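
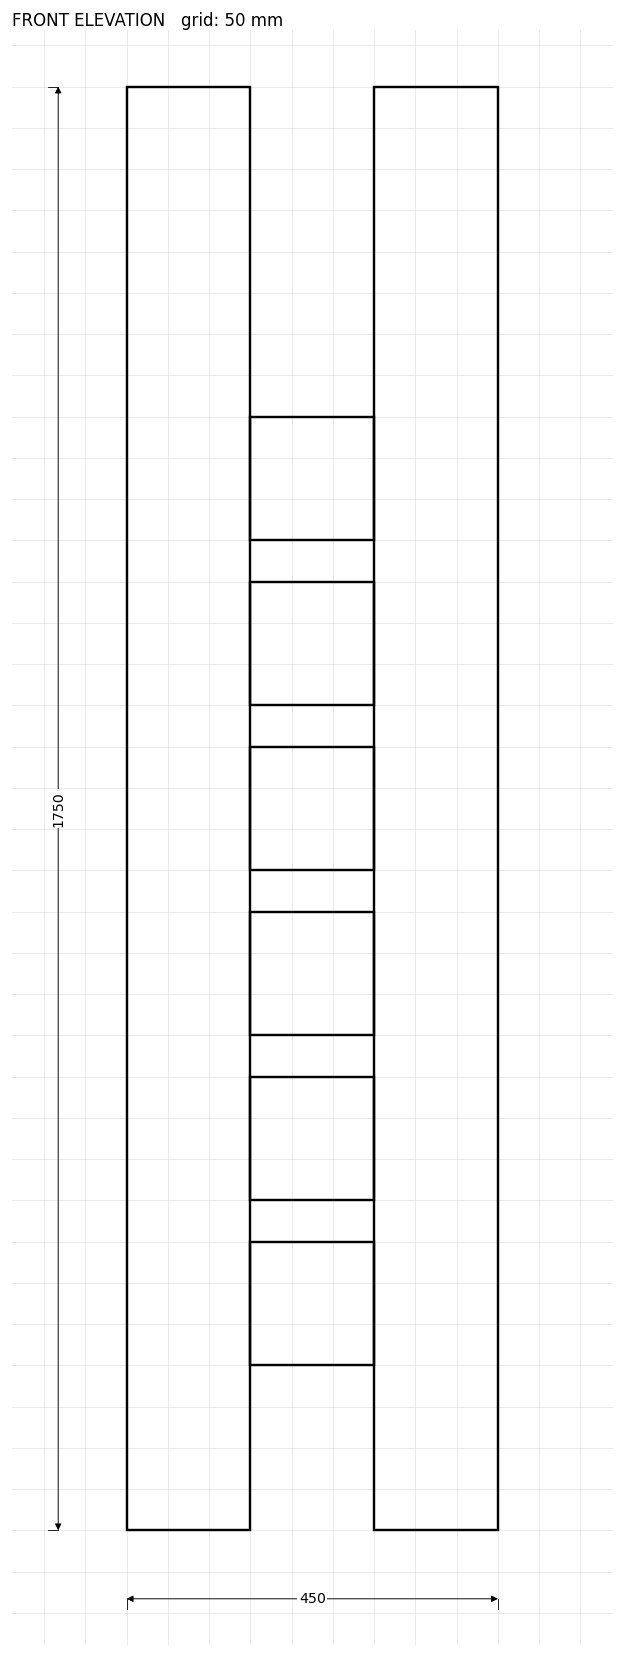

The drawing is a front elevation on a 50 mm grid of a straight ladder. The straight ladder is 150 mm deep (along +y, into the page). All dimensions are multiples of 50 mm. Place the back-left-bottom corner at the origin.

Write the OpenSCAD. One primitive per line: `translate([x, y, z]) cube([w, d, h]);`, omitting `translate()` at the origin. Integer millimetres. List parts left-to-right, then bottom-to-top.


cube([150, 150, 1750]);
translate([150, 0, 200]) cube([150, 150, 150]);
translate([150, 0, 400]) cube([150, 150, 150]);
translate([150, 0, 600]) cube([150, 150, 150]);
translate([150, 0, 800]) cube([150, 150, 150]);
translate([150, 0, 1000]) cube([150, 150, 150]);
translate([150, 0, 1200]) cube([150, 150, 150]);
translate([300, 0, 0]) cube([150, 150, 1750]);


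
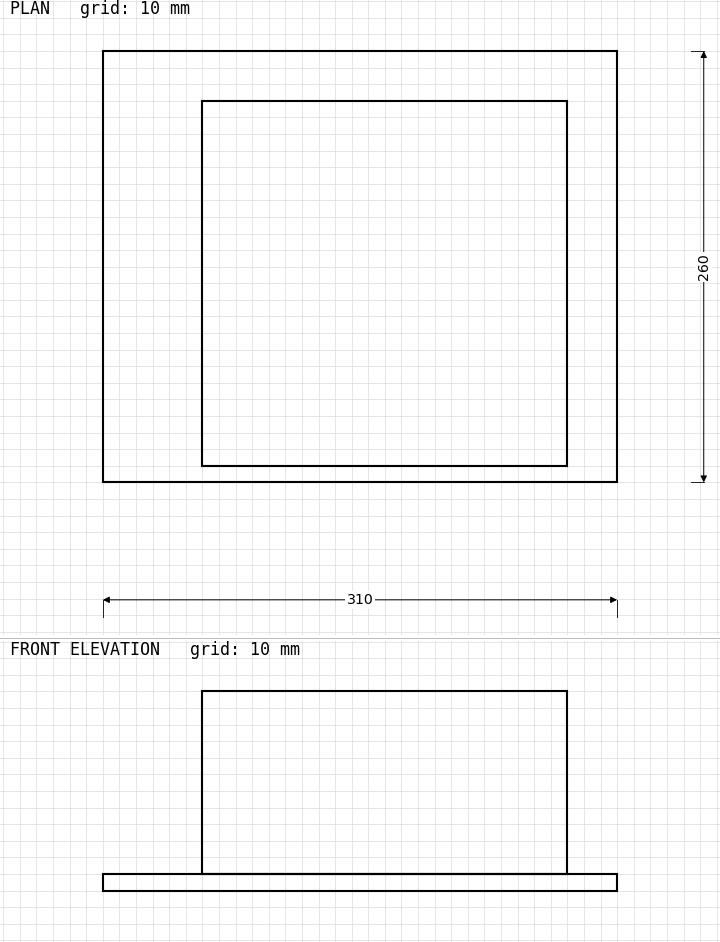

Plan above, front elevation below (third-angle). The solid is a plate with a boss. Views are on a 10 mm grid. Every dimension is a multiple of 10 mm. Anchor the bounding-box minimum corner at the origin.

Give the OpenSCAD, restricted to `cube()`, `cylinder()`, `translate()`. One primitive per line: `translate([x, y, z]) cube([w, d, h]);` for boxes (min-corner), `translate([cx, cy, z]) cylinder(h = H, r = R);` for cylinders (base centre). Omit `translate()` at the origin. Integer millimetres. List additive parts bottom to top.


cube([310, 260, 10]);
translate([60, 10, 10]) cube([220, 220, 110]);


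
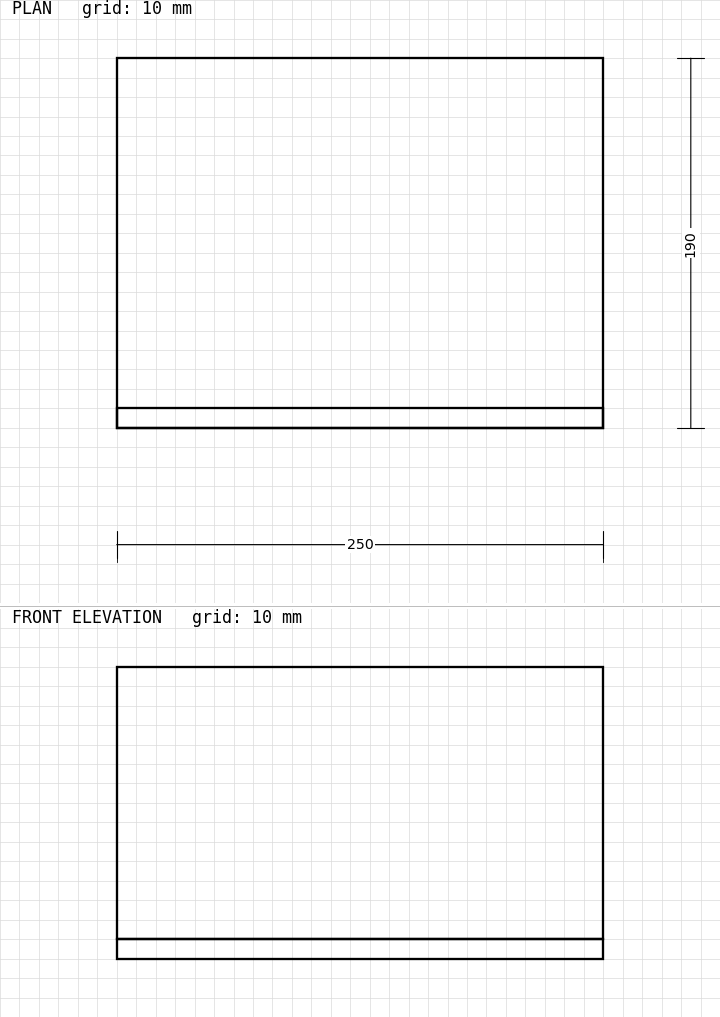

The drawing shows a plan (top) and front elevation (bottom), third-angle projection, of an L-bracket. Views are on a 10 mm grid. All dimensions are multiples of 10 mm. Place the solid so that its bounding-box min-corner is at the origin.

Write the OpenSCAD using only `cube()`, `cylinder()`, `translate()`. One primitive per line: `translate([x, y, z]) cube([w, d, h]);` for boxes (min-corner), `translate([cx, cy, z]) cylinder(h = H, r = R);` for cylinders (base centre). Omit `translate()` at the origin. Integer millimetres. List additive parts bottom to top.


cube([250, 190, 10]);
translate([0, 0, 10]) cube([250, 10, 140]);


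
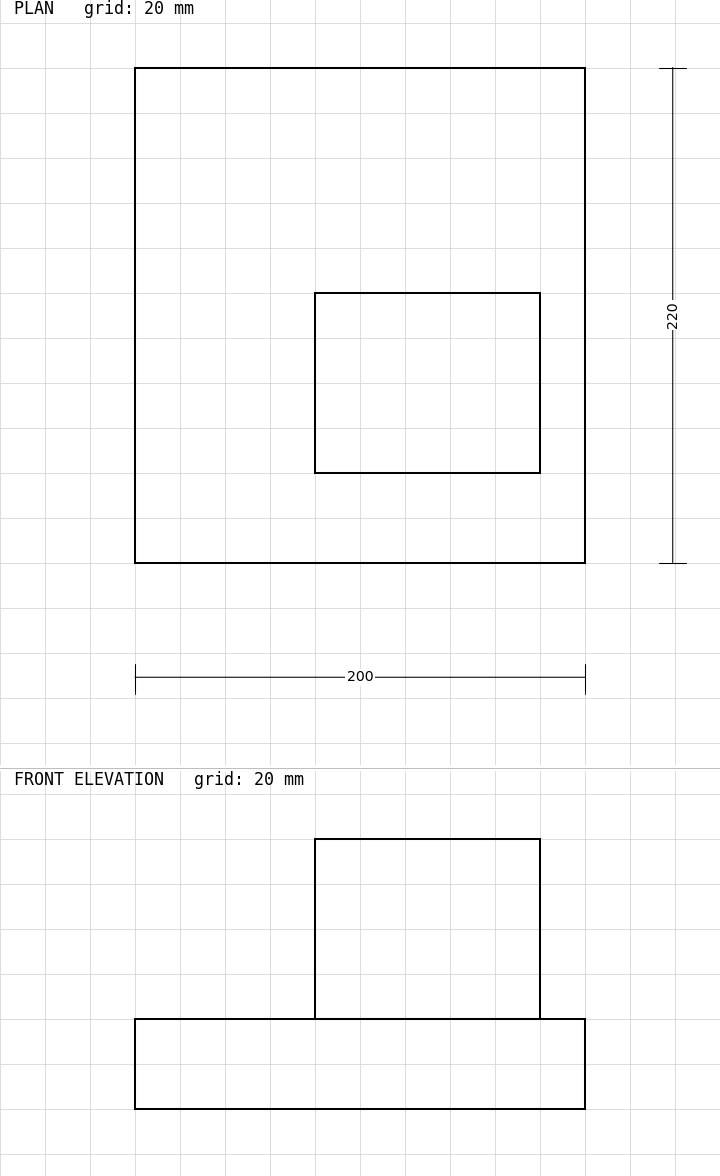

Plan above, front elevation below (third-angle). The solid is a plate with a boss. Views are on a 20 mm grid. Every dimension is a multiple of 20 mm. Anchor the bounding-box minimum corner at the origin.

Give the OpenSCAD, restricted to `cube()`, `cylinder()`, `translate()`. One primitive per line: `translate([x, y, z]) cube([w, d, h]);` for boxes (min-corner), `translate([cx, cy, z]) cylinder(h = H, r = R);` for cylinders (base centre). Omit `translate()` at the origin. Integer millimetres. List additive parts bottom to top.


cube([200, 220, 40]);
translate([80, 40, 40]) cube([100, 80, 80]);


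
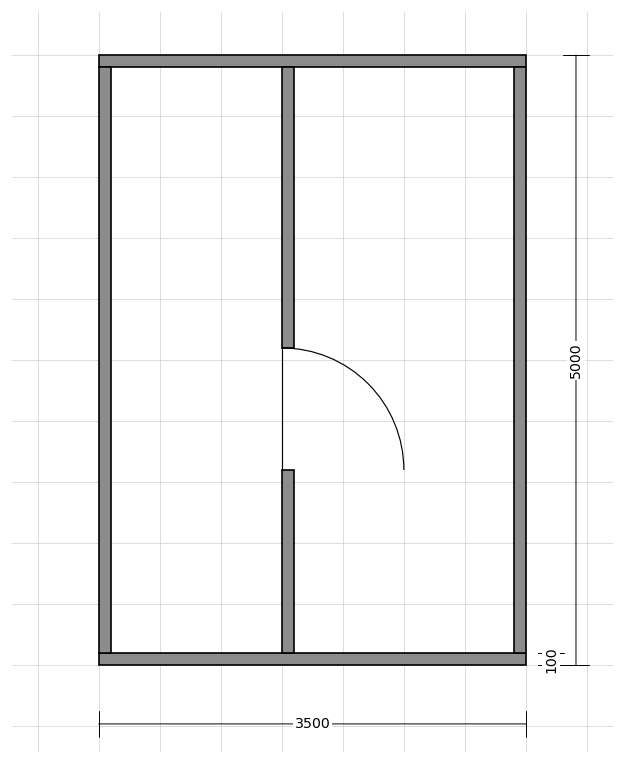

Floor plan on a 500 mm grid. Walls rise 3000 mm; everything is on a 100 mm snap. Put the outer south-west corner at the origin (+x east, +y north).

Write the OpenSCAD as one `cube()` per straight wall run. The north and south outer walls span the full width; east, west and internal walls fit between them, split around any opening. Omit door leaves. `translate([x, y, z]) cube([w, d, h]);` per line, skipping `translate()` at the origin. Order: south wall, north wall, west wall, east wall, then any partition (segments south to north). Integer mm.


cube([3500, 100, 3000]);
translate([0, 4900, 0]) cube([3500, 100, 3000]);
translate([0, 100, 0]) cube([100, 4800, 3000]);
translate([3400, 100, 0]) cube([100, 4800, 3000]);
translate([1500, 100, 0]) cube([100, 1500, 3000]);
translate([1500, 2600, 0]) cube([100, 2300, 3000]);


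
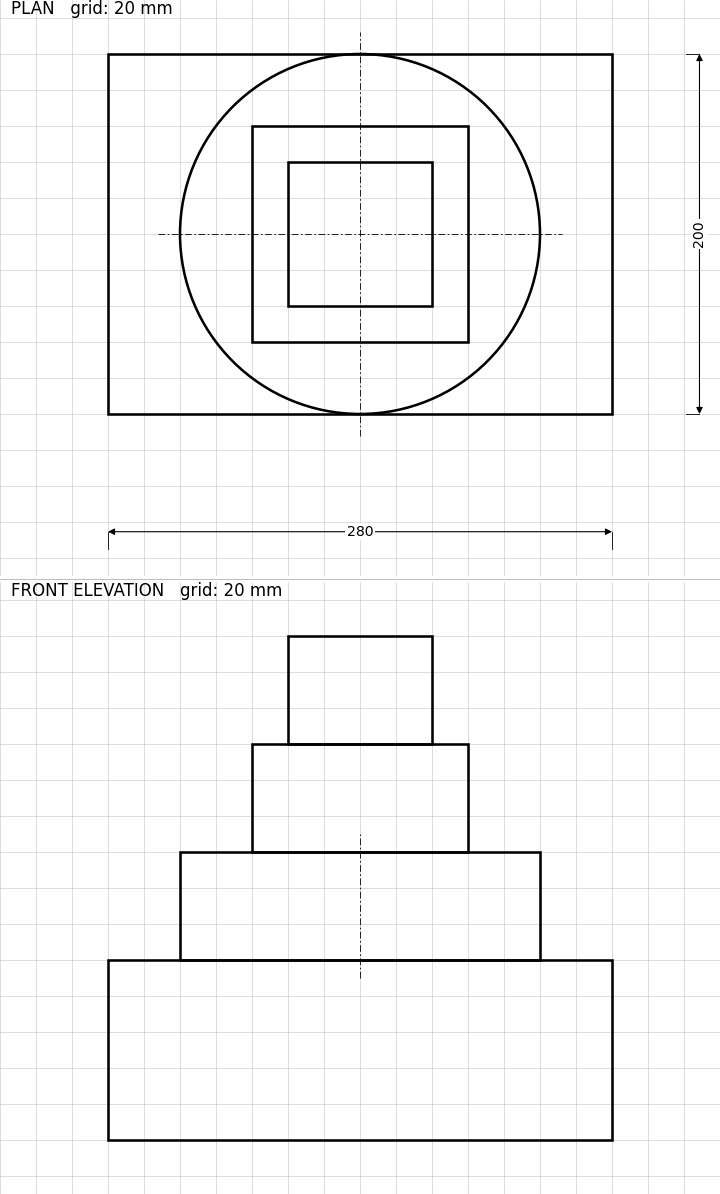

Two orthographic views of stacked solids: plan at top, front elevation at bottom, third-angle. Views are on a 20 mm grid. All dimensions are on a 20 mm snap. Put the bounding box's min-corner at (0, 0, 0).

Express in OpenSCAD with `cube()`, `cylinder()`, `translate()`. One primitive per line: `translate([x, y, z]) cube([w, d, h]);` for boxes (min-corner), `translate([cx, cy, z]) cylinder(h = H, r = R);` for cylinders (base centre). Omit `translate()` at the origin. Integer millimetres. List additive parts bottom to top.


cube([280, 200, 100]);
translate([140, 100, 100]) cylinder(h = 60, r = 100);
translate([80, 40, 160]) cube([120, 120, 60]);
translate([100, 60, 220]) cube([80, 80, 60]);


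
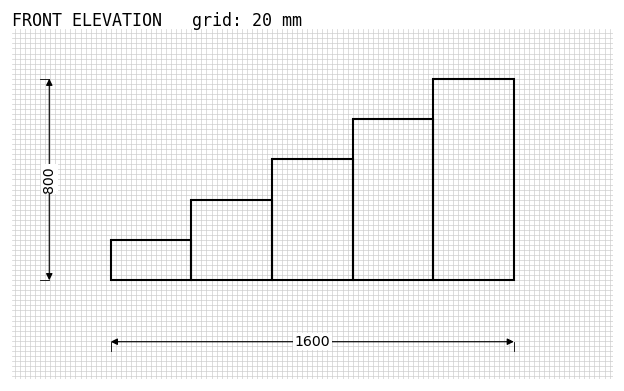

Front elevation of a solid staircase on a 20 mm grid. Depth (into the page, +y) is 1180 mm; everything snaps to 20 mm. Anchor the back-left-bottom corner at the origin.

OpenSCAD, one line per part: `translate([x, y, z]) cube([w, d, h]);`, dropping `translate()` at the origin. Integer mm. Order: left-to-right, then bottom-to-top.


cube([320, 1180, 160]);
translate([320, 0, 0]) cube([320, 1180, 320]);
translate([640, 0, 0]) cube([320, 1180, 480]);
translate([960, 0, 0]) cube([320, 1180, 640]);
translate([1280, 0, 0]) cube([320, 1180, 800]);


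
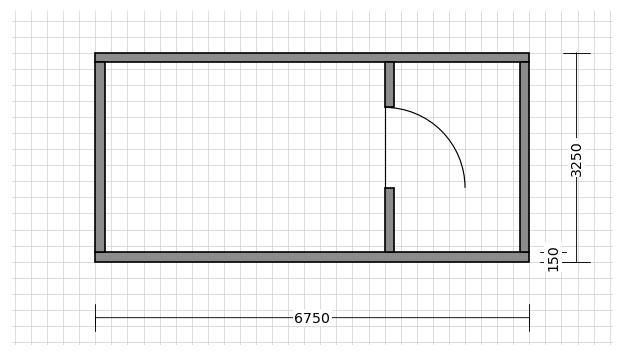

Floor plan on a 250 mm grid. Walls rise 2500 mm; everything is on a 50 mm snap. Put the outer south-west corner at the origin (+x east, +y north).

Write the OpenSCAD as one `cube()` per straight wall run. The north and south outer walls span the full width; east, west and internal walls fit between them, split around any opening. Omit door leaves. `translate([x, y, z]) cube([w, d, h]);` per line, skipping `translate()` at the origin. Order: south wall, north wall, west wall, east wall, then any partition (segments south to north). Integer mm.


cube([6750, 150, 2500]);
translate([0, 3100, 0]) cube([6750, 150, 2500]);
translate([0, 150, 0]) cube([150, 2950, 2500]);
translate([6600, 150, 0]) cube([150, 2950, 2500]);
translate([4500, 150, 0]) cube([150, 1000, 2500]);
translate([4500, 2400, 0]) cube([150, 700, 2500]);


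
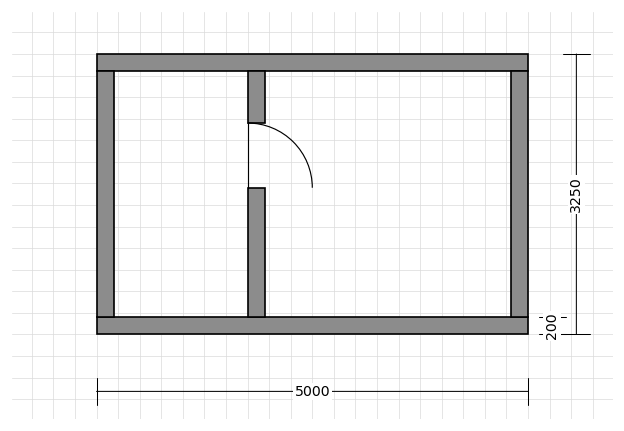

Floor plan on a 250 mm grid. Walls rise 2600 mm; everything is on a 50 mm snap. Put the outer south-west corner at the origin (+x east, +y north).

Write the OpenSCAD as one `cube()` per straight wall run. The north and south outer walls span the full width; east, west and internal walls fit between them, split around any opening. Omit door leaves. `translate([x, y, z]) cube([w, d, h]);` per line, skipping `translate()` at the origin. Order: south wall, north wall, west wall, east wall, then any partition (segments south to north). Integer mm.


cube([5000, 200, 2600]);
translate([0, 3050, 0]) cube([5000, 200, 2600]);
translate([0, 200, 0]) cube([200, 2850, 2600]);
translate([4800, 200, 0]) cube([200, 2850, 2600]);
translate([1750, 200, 0]) cube([200, 1500, 2600]);
translate([1750, 2450, 0]) cube([200, 600, 2600]);


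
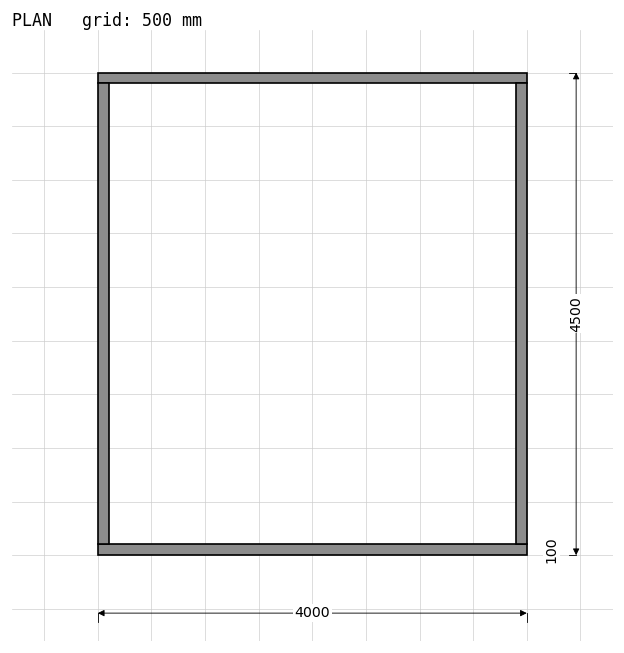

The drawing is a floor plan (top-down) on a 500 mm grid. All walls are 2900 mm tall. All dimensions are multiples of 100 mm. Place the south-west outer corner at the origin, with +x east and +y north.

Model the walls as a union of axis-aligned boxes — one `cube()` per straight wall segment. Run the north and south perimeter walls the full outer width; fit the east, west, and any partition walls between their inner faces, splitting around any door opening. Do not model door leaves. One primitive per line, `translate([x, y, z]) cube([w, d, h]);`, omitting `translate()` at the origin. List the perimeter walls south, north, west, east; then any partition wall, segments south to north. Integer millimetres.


cube([4000, 100, 2900]);
translate([0, 4400, 0]) cube([4000, 100, 2900]);
translate([0, 100, 0]) cube([100, 4300, 2900]);
translate([3900, 100, 0]) cube([100, 4300, 2900]);


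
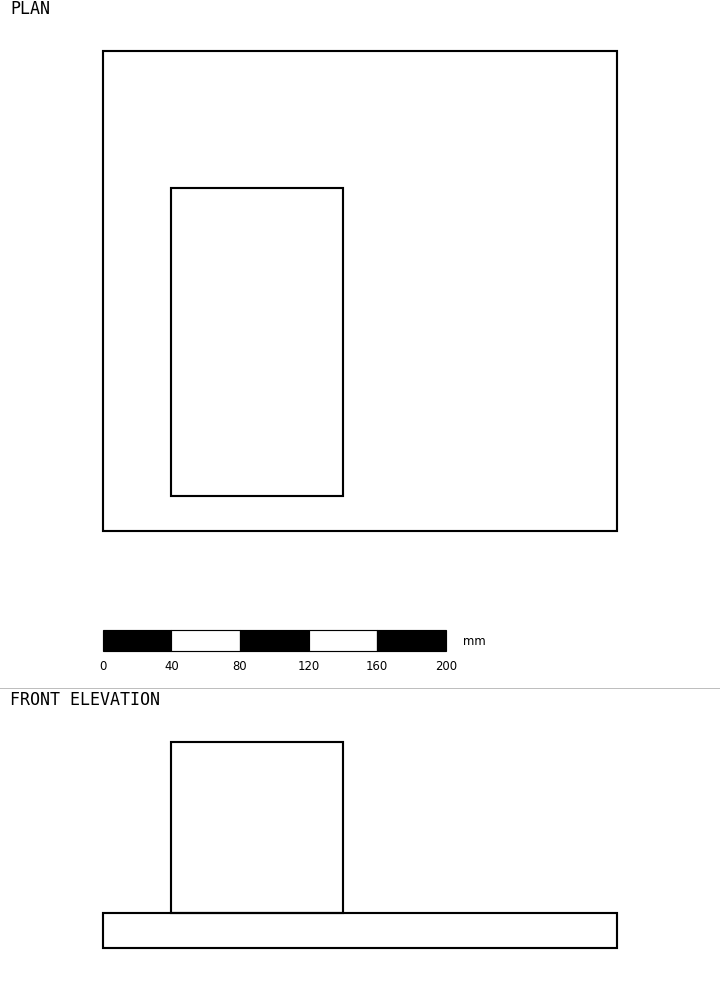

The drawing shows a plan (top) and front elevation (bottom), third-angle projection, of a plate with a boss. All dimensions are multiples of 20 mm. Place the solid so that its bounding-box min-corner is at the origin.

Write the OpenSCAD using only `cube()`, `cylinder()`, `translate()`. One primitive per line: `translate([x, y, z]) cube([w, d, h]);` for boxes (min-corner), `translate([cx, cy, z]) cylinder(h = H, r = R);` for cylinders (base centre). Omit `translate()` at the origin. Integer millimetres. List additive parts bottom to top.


cube([300, 280, 20]);
translate([40, 20, 20]) cube([100, 180, 100]);


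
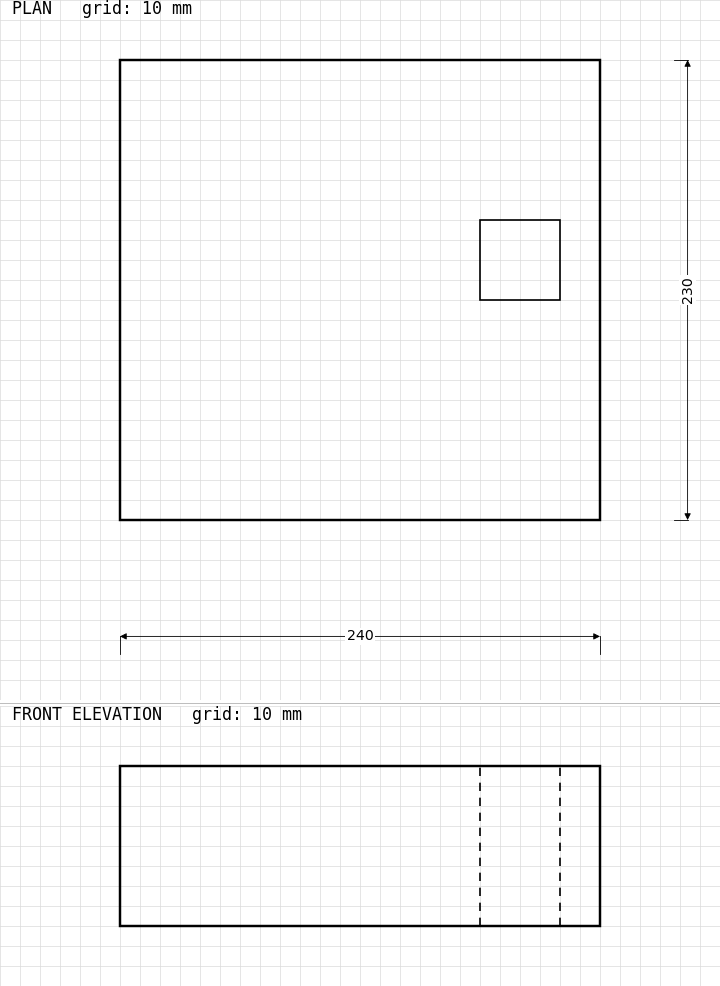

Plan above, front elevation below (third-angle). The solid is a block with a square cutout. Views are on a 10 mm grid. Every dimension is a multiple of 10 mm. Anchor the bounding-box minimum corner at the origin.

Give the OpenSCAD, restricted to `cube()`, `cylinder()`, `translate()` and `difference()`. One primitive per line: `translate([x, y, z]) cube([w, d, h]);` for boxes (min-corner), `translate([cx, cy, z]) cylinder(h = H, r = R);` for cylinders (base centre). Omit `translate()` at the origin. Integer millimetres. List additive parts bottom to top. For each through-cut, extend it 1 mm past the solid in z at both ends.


difference() {
  cube([240, 230, 80]);
  translate([180, 110, -1]) cube([40, 40, 82]);
}


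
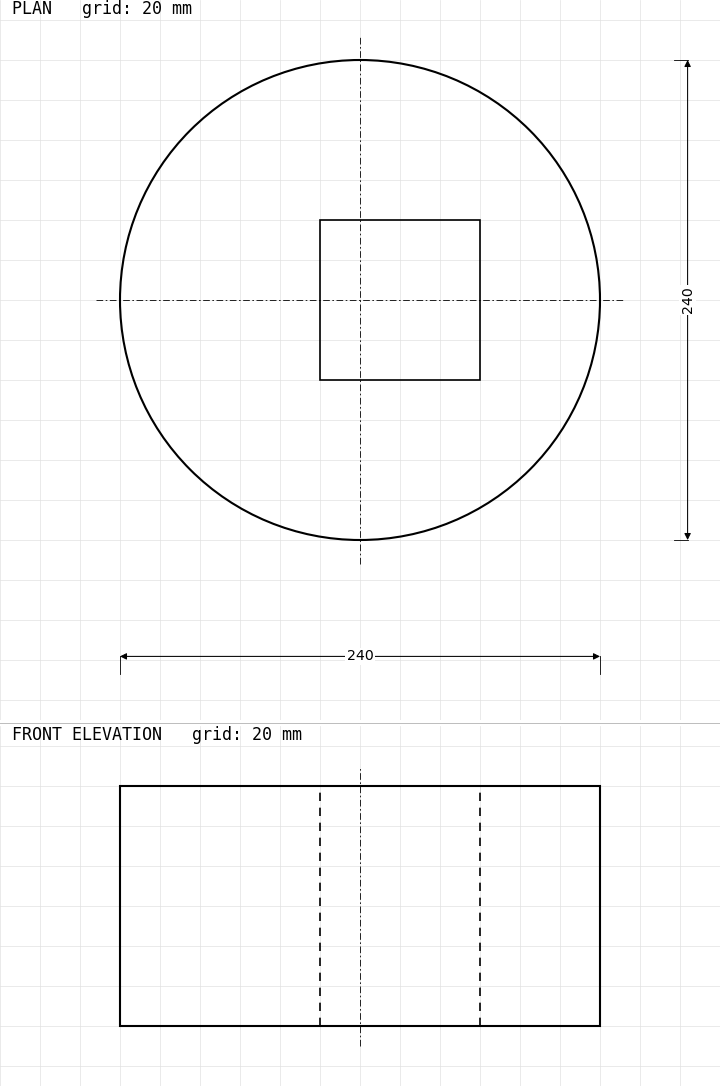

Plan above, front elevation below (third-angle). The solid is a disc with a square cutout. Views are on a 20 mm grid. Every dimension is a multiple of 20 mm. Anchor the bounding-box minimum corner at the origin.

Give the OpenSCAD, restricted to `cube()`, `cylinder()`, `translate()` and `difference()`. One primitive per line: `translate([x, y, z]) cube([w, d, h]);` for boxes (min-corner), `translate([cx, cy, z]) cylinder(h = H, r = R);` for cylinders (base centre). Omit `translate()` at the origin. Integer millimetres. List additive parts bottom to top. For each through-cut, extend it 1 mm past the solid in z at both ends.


difference() {
  translate([120, 120, 0]) cylinder(h = 120, r = 120);
  translate([100, 80, -1]) cube([80, 80, 122]);
}


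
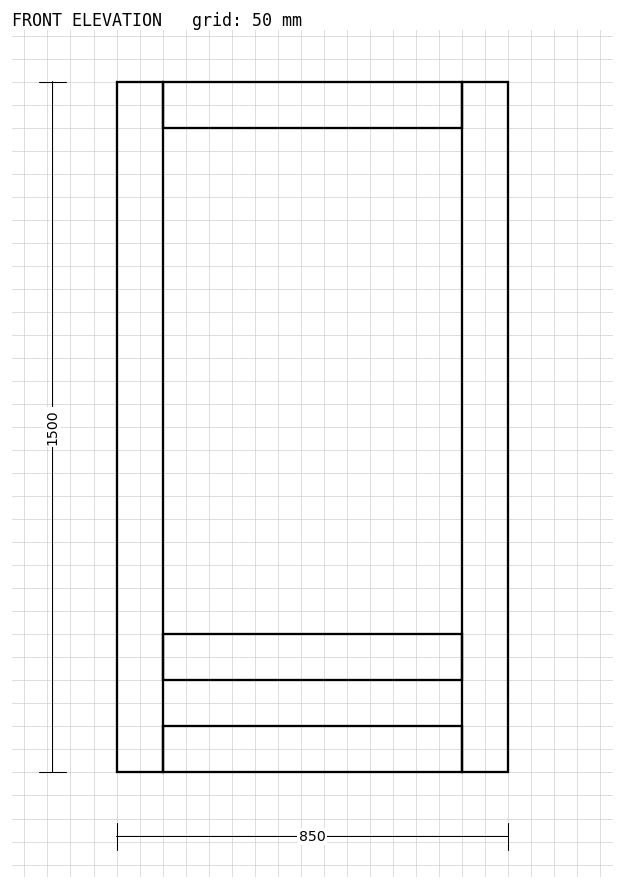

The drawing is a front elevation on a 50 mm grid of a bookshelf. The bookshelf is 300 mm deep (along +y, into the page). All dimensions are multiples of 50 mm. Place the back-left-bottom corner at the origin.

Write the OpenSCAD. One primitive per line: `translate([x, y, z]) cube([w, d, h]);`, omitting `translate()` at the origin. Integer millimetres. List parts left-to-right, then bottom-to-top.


cube([100, 300, 1500]);
translate([100, 0, 0]) cube([650, 300, 100]);
translate([100, 0, 200]) cube([650, 300, 100]);
translate([100, 0, 1400]) cube([650, 300, 100]);
translate([750, 0, 0]) cube([100, 300, 1500]);


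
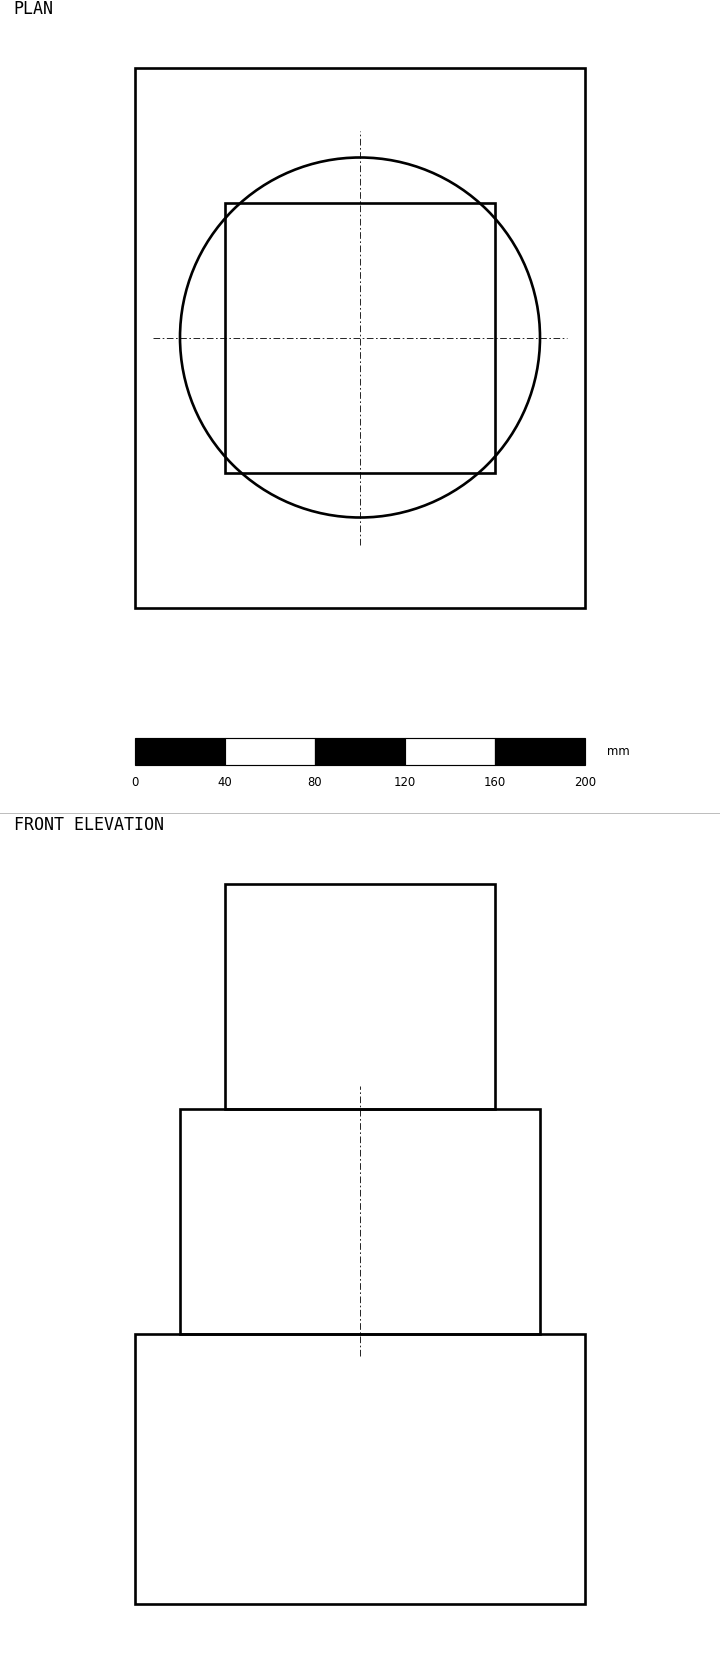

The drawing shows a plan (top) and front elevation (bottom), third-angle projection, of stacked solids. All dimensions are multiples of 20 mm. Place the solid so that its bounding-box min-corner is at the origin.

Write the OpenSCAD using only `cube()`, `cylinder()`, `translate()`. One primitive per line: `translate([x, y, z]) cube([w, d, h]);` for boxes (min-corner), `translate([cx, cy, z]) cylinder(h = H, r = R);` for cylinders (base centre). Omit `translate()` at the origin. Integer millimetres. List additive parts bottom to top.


cube([200, 240, 120]);
translate([100, 120, 120]) cylinder(h = 100, r = 80);
translate([40, 60, 220]) cube([120, 120, 100]);


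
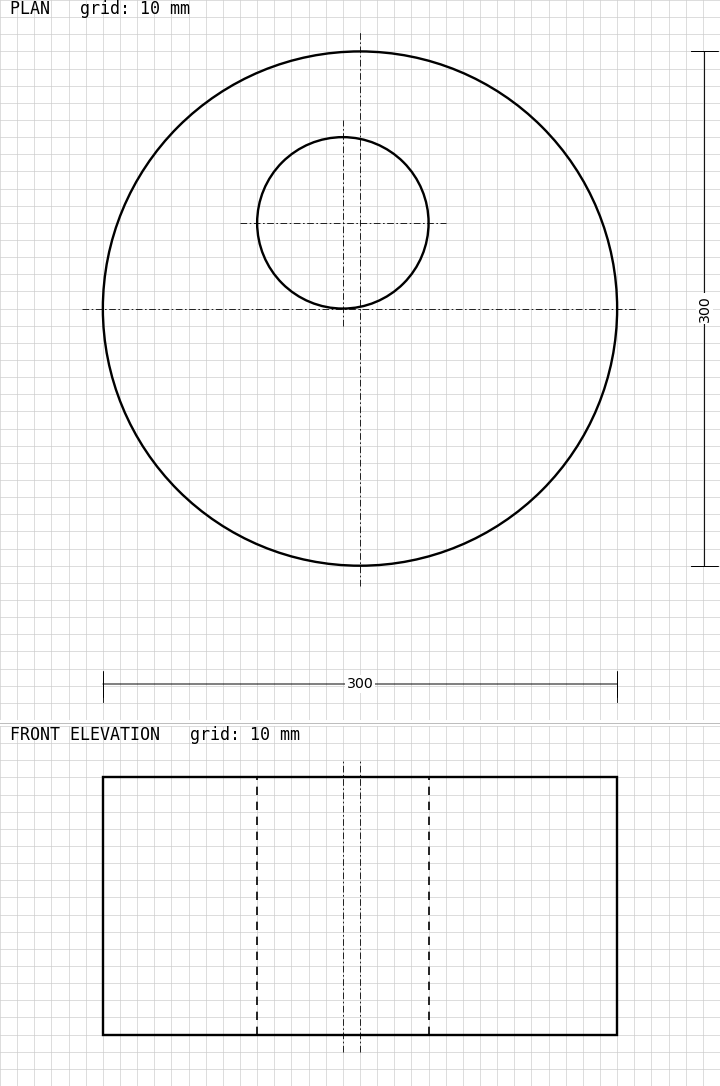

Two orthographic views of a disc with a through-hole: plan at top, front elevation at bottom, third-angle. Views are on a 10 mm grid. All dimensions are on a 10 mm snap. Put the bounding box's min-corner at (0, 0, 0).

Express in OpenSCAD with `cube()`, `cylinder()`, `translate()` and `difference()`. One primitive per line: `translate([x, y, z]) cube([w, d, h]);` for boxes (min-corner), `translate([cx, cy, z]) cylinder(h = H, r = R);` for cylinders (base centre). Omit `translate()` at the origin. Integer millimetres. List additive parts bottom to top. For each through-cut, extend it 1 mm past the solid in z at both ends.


difference() {
  translate([150, 150, 0]) cylinder(h = 150, r = 150);
  translate([140, 200, -1]) cylinder(h = 152, r = 50);
}


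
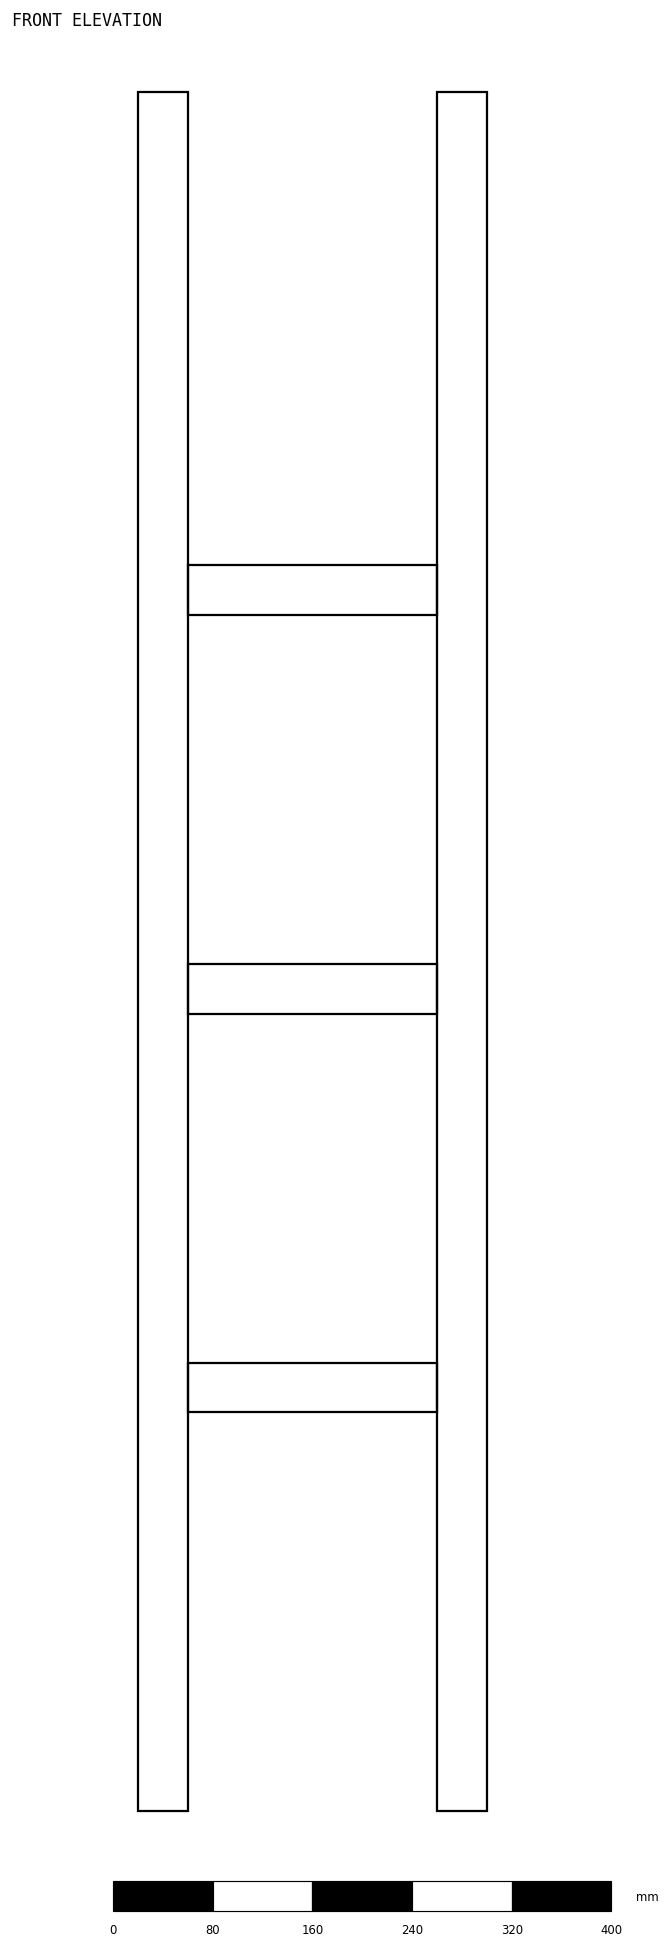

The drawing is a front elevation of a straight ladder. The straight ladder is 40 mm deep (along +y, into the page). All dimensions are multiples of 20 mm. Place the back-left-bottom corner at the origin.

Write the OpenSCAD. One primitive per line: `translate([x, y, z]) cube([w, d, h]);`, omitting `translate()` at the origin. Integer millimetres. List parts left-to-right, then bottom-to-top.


cube([40, 40, 1380]);
translate([40, 0, 320]) cube([200, 40, 40]);
translate([40, 0, 640]) cube([200, 40, 40]);
translate([40, 0, 960]) cube([200, 40, 40]);
translate([240, 0, 0]) cube([40, 40, 1380]);


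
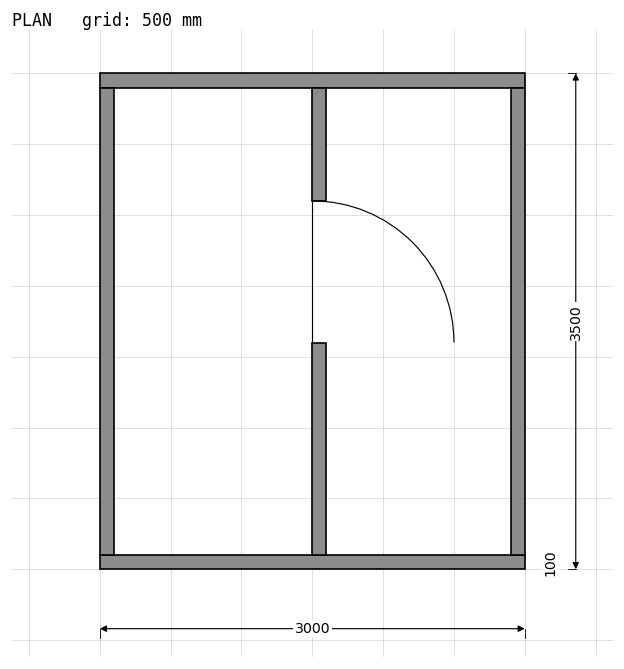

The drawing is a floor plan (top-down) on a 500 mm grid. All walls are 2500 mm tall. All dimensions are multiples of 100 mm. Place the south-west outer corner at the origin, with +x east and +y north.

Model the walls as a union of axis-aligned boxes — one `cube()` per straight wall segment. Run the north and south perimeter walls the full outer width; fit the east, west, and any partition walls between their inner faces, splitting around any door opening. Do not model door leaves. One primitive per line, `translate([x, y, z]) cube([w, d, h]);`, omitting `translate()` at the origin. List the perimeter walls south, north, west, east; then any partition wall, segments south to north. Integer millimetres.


cube([3000, 100, 2500]);
translate([0, 3400, 0]) cube([3000, 100, 2500]);
translate([0, 100, 0]) cube([100, 3300, 2500]);
translate([2900, 100, 0]) cube([100, 3300, 2500]);
translate([1500, 100, 0]) cube([100, 1500, 2500]);
translate([1500, 2600, 0]) cube([100, 800, 2500]);


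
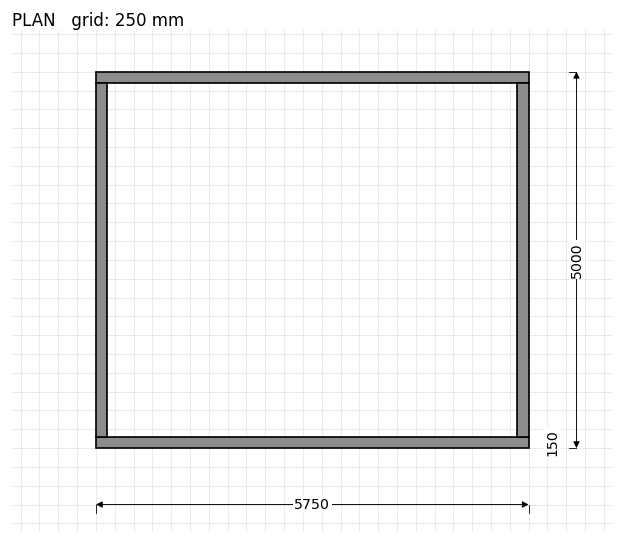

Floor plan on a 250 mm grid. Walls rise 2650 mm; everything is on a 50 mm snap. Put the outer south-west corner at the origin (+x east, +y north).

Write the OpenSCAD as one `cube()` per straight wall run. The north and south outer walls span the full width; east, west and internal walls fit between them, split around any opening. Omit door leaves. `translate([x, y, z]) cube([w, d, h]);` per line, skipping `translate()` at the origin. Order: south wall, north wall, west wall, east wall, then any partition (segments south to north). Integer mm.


cube([5750, 150, 2650]);
translate([0, 4850, 0]) cube([5750, 150, 2650]);
translate([0, 150, 0]) cube([150, 4700, 2650]);
translate([5600, 150, 0]) cube([150, 4700, 2650]);


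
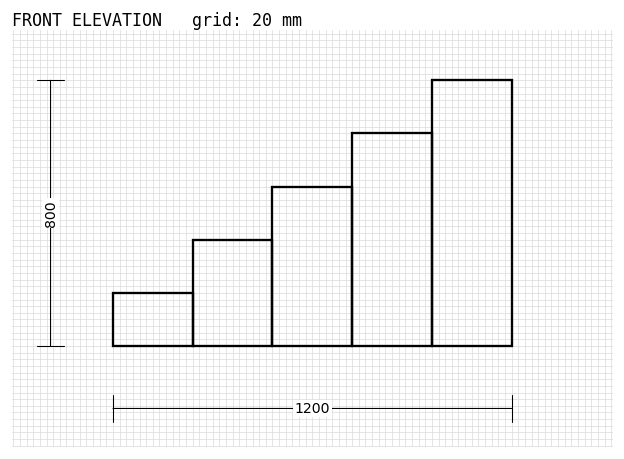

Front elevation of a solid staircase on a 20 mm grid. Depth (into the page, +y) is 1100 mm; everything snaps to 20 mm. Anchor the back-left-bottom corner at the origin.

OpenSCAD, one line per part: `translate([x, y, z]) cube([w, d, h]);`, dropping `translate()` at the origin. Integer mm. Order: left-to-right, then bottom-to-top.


cube([240, 1100, 160]);
translate([240, 0, 0]) cube([240, 1100, 320]);
translate([480, 0, 0]) cube([240, 1100, 480]);
translate([720, 0, 0]) cube([240, 1100, 640]);
translate([960, 0, 0]) cube([240, 1100, 800]);


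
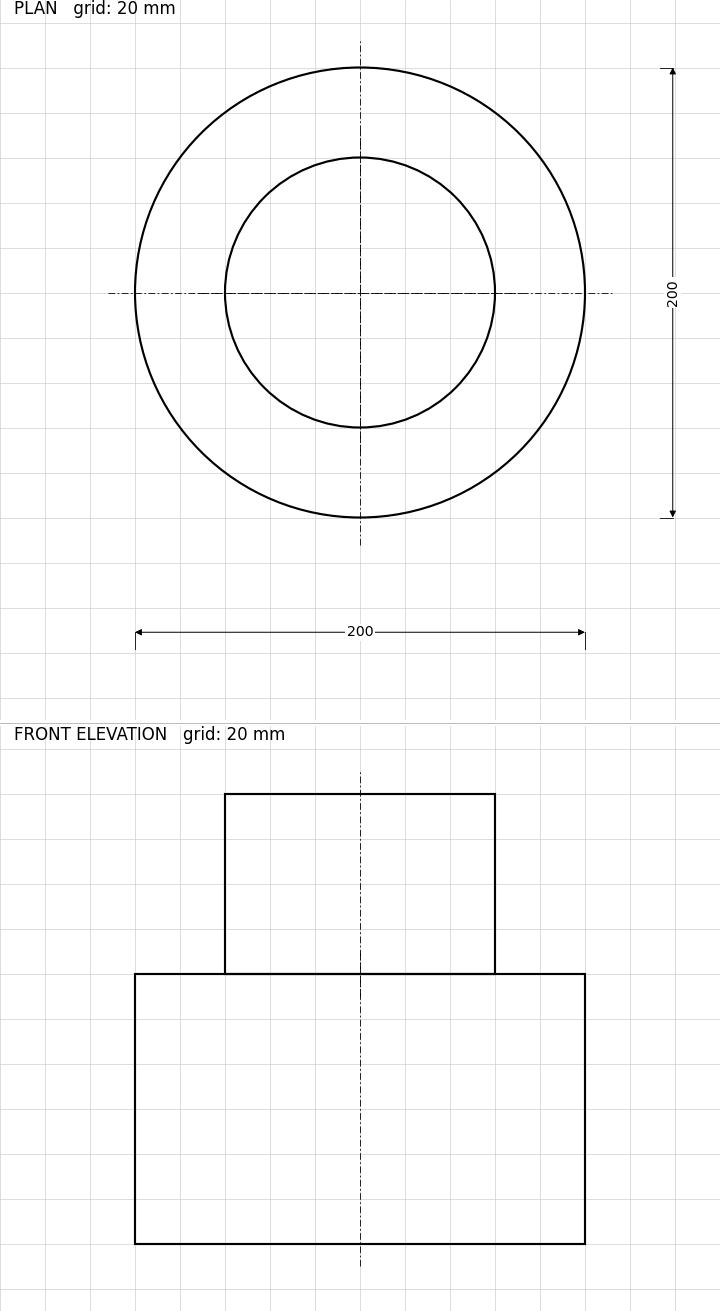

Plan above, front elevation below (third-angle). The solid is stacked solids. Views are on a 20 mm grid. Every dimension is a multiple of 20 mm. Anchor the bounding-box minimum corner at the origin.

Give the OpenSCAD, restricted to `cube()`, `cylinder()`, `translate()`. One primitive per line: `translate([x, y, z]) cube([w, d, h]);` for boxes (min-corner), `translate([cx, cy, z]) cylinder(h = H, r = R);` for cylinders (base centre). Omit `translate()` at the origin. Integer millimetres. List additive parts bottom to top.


translate([100, 100, 0]) cylinder(h = 120, r = 100);
translate([100, 100, 120]) cylinder(h = 80, r = 60);


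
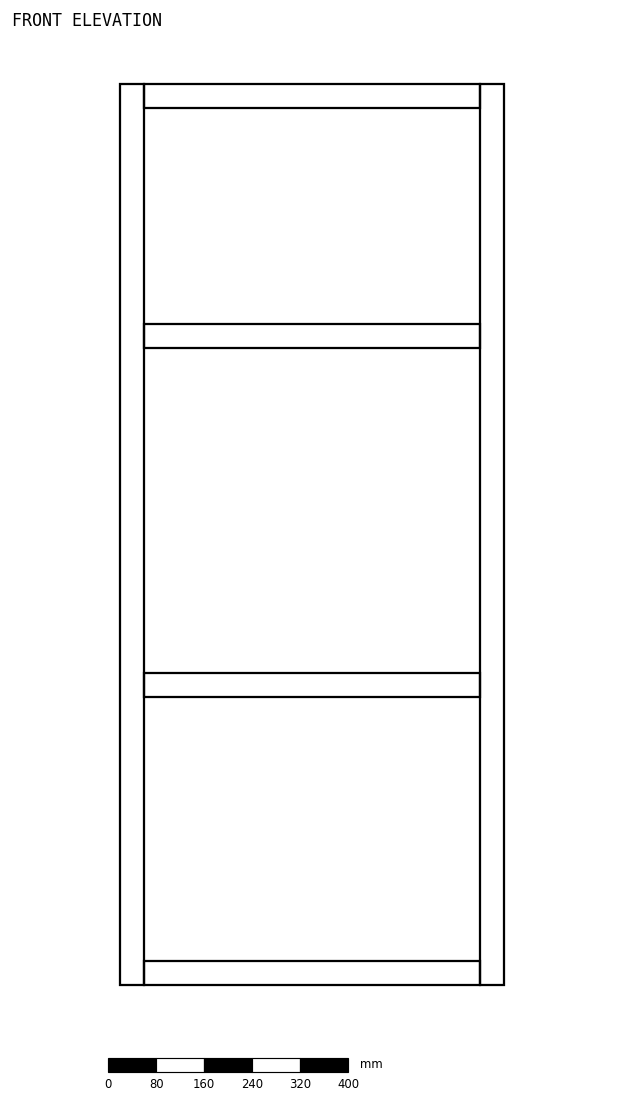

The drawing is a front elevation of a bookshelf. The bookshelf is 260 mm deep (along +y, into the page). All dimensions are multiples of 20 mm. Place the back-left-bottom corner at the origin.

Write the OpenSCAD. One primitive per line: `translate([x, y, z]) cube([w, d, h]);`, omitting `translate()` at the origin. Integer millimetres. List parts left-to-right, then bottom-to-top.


cube([40, 260, 1500]);
translate([40, 0, 0]) cube([560, 260, 40]);
translate([40, 0, 480]) cube([560, 260, 40]);
translate([40, 0, 1060]) cube([560, 260, 40]);
translate([40, 0, 1460]) cube([560, 260, 40]);
translate([600, 0, 0]) cube([40, 260, 1500]);


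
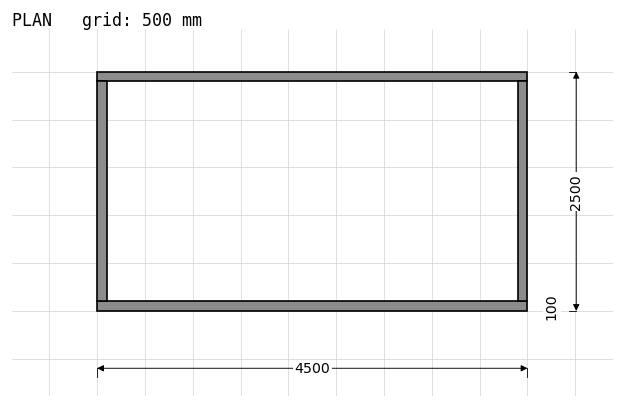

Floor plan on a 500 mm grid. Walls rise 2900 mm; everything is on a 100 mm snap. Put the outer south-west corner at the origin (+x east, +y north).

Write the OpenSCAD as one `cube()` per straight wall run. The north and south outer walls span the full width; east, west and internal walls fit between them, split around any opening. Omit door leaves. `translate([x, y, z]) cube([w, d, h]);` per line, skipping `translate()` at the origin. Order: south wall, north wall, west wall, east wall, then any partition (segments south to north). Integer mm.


cube([4500, 100, 2900]);
translate([0, 2400, 0]) cube([4500, 100, 2900]);
translate([0, 100, 0]) cube([100, 2300, 2900]);
translate([4400, 100, 0]) cube([100, 2300, 2900]);


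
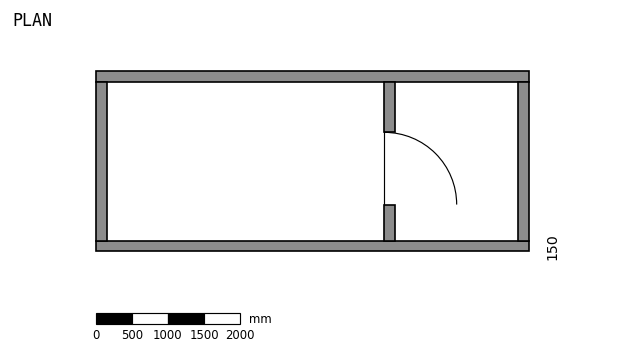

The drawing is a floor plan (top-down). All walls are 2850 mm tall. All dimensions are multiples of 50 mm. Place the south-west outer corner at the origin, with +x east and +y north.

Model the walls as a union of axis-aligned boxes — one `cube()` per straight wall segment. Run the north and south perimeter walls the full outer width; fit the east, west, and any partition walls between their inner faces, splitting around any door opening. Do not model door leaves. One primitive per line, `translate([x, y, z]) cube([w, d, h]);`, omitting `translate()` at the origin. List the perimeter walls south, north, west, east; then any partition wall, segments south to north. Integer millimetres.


cube([6000, 150, 2850]);
translate([0, 2350, 0]) cube([6000, 150, 2850]);
translate([0, 150, 0]) cube([150, 2200, 2850]);
translate([5850, 150, 0]) cube([150, 2200, 2850]);
translate([4000, 150, 0]) cube([150, 500, 2850]);
translate([4000, 1650, 0]) cube([150, 700, 2850]);


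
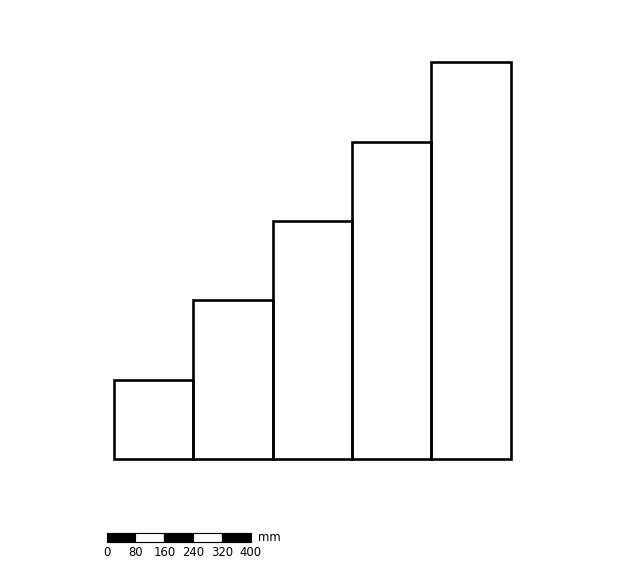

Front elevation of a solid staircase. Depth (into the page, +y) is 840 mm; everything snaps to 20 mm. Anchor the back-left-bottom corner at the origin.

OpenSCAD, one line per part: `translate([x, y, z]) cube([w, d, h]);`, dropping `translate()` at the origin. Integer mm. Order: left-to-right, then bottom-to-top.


cube([220, 840, 220]);
translate([220, 0, 0]) cube([220, 840, 440]);
translate([440, 0, 0]) cube([220, 840, 660]);
translate([660, 0, 0]) cube([220, 840, 880]);
translate([880, 0, 0]) cube([220, 840, 1100]);


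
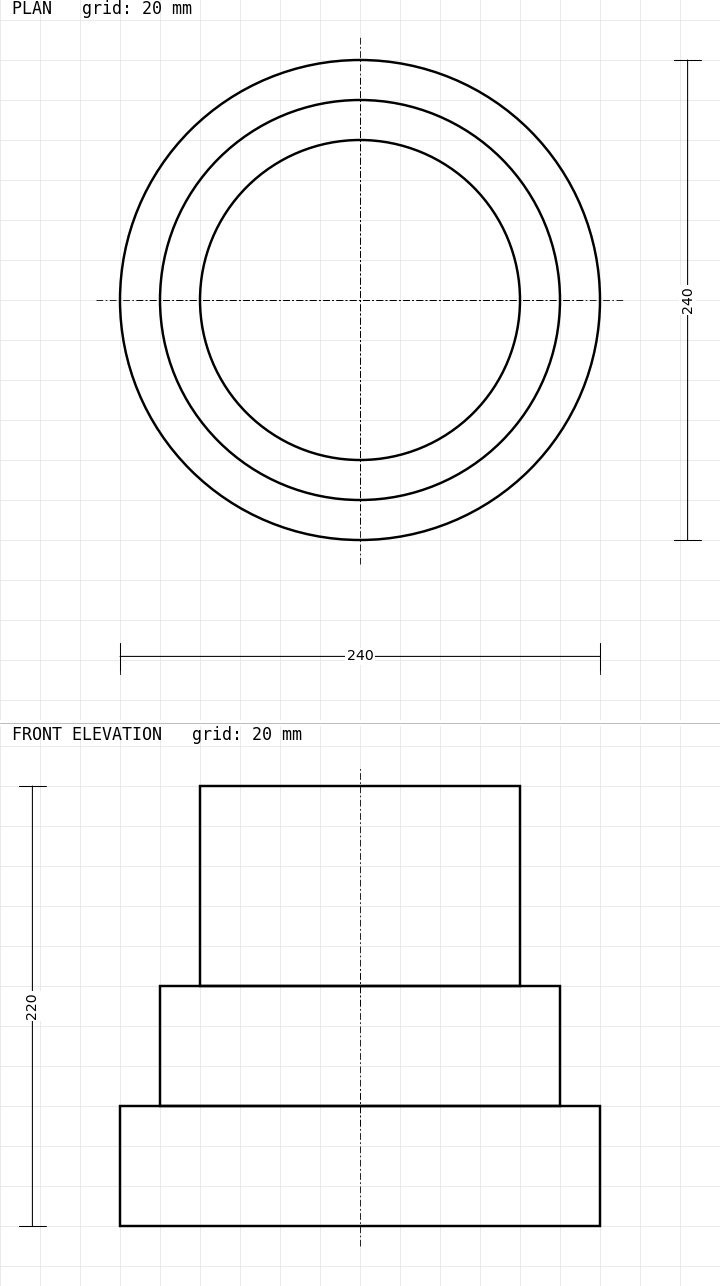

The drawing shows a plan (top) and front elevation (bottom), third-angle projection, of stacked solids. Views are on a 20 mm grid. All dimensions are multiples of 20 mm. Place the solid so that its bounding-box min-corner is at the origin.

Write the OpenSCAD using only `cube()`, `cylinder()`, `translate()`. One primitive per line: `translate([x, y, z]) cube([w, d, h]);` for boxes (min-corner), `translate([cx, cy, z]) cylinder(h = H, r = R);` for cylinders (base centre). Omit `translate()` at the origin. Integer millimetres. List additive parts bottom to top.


translate([120, 120, 0]) cylinder(h = 60, r = 120);
translate([120, 120, 60]) cylinder(h = 60, r = 100);
translate([120, 120, 120]) cylinder(h = 100, r = 80);


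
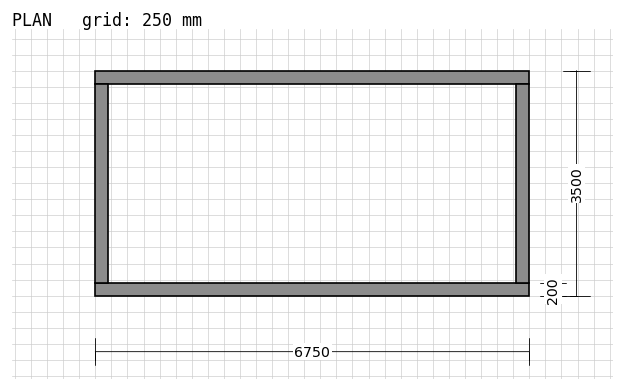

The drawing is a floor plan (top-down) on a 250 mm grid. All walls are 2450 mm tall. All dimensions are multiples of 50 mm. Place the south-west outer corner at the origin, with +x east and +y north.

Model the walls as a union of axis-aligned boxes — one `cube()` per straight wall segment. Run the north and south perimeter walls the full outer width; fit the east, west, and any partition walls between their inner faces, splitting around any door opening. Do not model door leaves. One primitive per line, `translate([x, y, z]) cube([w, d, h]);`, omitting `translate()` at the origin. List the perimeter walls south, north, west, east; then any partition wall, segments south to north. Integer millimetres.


cube([6750, 200, 2450]);
translate([0, 3300, 0]) cube([6750, 200, 2450]);
translate([0, 200, 0]) cube([200, 3100, 2450]);
translate([6550, 200, 0]) cube([200, 3100, 2450]);


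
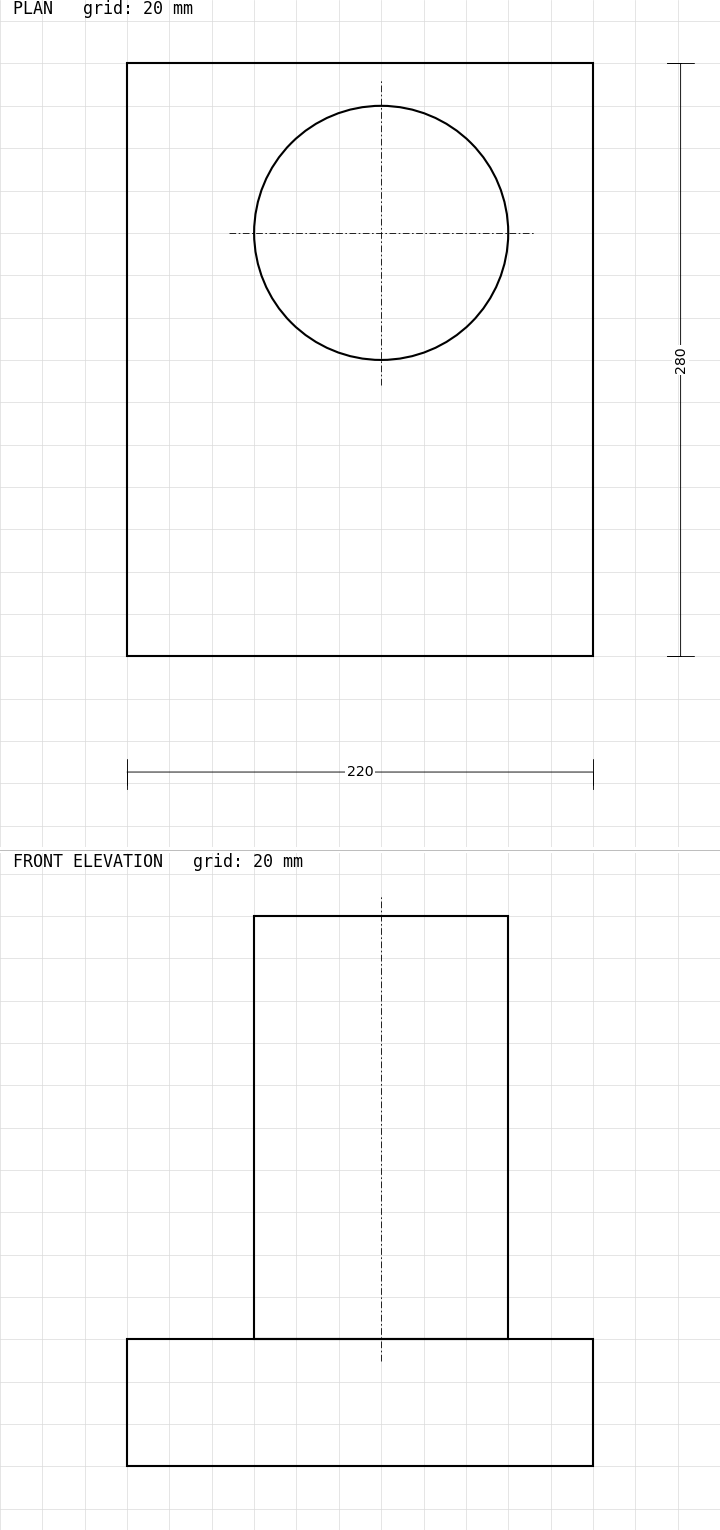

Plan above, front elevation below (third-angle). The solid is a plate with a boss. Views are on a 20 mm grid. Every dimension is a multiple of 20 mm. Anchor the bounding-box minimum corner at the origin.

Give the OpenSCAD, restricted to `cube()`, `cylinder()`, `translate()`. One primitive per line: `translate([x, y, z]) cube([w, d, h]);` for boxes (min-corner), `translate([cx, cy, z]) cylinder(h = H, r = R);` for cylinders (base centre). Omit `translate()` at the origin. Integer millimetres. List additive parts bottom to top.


cube([220, 280, 60]);
translate([120, 200, 60]) cylinder(h = 200, r = 60);


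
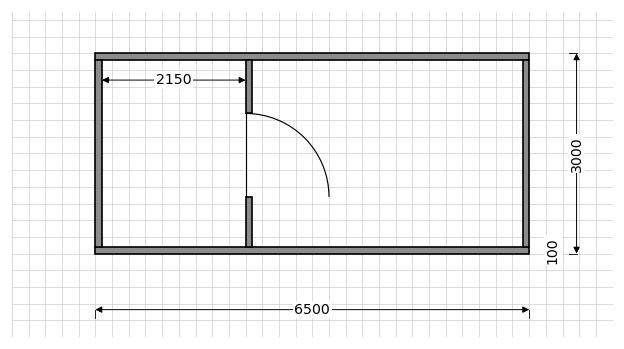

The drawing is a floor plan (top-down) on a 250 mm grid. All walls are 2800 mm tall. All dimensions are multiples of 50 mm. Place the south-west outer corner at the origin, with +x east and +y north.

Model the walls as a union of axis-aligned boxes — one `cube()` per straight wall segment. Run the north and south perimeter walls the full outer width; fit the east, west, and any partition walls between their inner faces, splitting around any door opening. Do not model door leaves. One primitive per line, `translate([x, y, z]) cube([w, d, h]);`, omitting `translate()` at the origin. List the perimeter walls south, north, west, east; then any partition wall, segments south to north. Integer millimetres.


cube([6500, 100, 2800]);
translate([0, 2900, 0]) cube([6500, 100, 2800]);
translate([0, 100, 0]) cube([100, 2800, 2800]);
translate([6400, 100, 0]) cube([100, 2800, 2800]);
translate([2250, 100, 0]) cube([100, 750, 2800]);
translate([2250, 2100, 0]) cube([100, 800, 2800]);


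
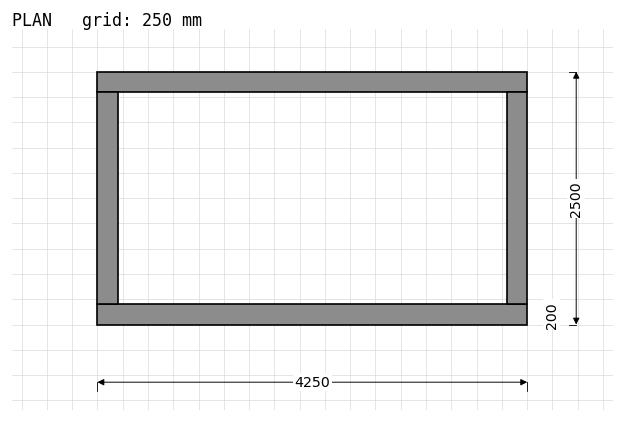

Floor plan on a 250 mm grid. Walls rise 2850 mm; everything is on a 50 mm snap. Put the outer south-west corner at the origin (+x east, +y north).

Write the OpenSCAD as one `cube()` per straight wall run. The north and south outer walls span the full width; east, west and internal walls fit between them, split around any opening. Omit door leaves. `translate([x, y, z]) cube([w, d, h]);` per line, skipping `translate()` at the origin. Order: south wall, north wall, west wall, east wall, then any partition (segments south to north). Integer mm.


cube([4250, 200, 2850]);
translate([0, 2300, 0]) cube([4250, 200, 2850]);
translate([0, 200, 0]) cube([200, 2100, 2850]);
translate([4050, 200, 0]) cube([200, 2100, 2850]);


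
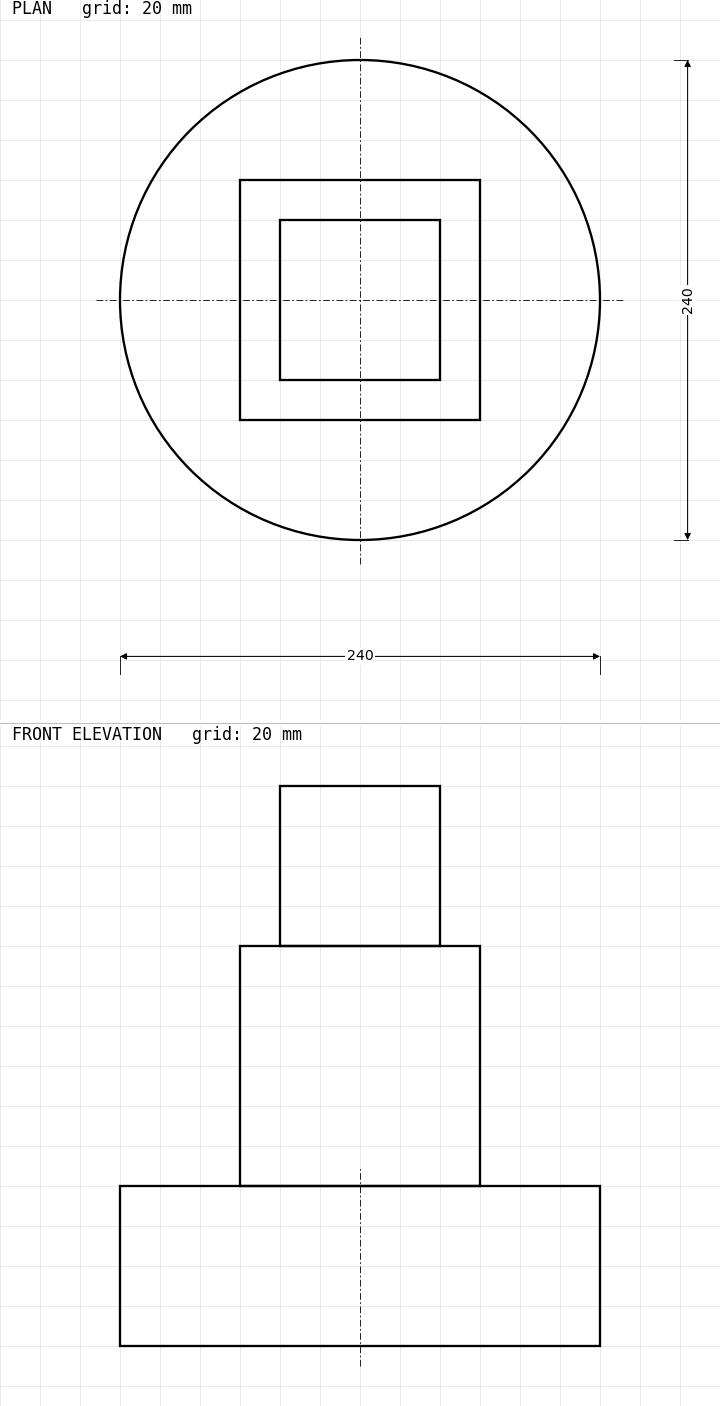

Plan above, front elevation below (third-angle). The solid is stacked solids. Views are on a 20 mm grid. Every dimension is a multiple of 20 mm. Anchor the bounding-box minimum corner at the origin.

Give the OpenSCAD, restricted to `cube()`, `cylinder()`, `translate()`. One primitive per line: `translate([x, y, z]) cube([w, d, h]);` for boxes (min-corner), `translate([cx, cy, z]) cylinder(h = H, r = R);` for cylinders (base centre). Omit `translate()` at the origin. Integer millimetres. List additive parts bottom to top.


translate([120, 120, 0]) cylinder(h = 80, r = 120);
translate([60, 60, 80]) cube([120, 120, 120]);
translate([80, 80, 200]) cube([80, 80, 80]);


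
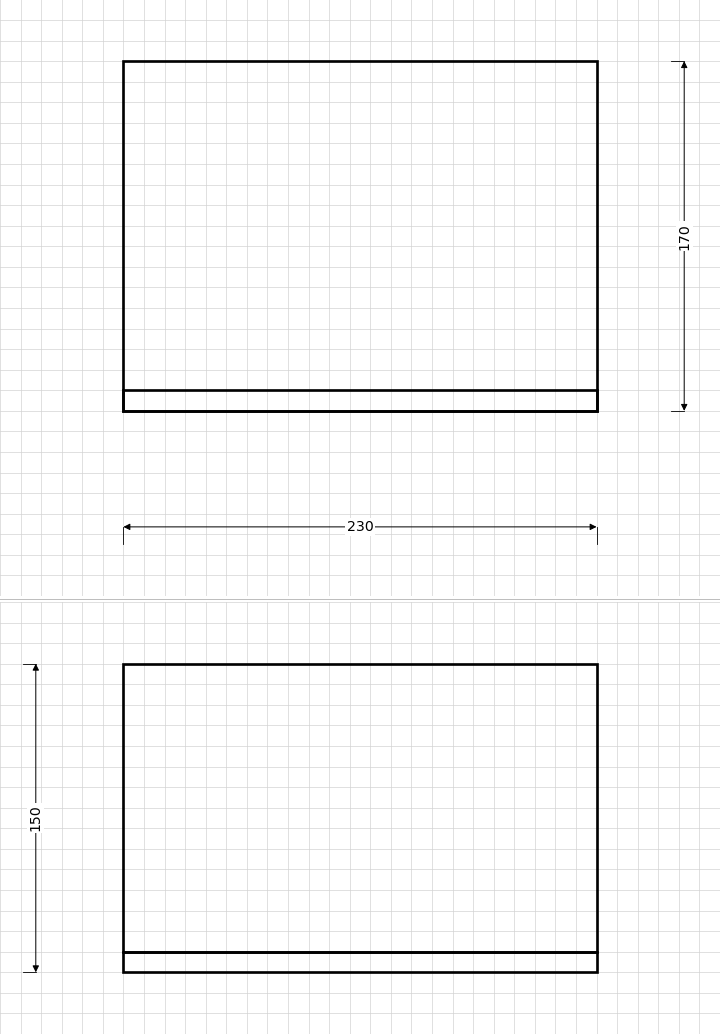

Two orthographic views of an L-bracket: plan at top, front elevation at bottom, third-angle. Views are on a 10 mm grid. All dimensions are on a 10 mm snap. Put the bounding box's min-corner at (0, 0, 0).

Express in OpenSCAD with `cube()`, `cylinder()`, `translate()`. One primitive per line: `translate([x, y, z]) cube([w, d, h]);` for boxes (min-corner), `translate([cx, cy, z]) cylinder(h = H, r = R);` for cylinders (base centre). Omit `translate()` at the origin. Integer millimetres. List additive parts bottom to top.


cube([230, 170, 10]);
translate([0, 0, 10]) cube([230, 10, 140]);


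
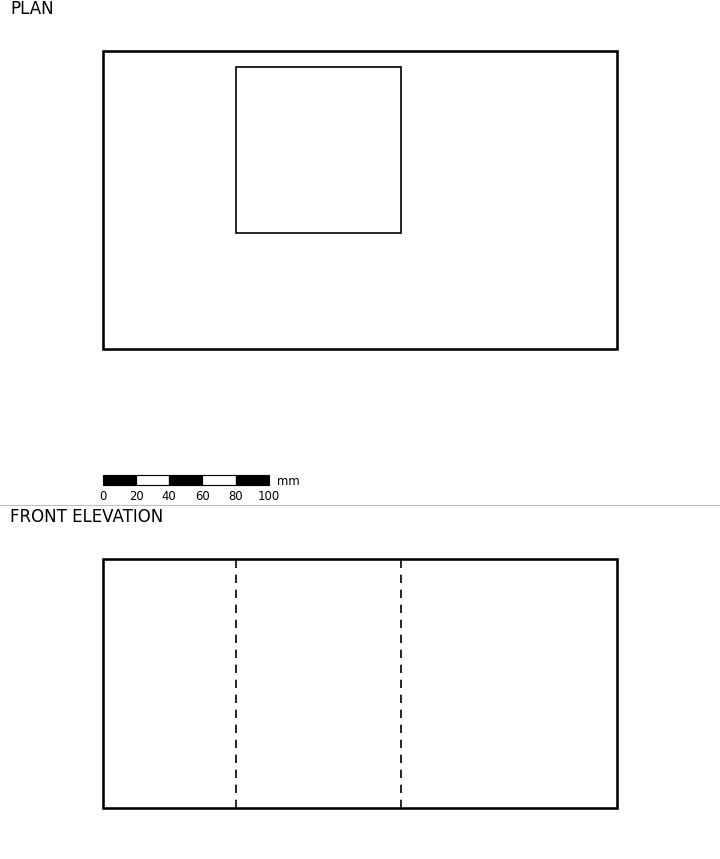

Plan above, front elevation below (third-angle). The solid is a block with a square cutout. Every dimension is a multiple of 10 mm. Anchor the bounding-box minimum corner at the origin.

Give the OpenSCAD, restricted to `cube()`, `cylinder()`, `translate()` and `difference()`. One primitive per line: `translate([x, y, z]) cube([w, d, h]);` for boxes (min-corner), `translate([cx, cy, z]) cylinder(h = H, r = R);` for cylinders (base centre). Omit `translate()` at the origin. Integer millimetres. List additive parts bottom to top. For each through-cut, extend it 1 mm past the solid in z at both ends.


difference() {
  cube([310, 180, 150]);
  translate([80, 70, -1]) cube([100, 100, 152]);
}


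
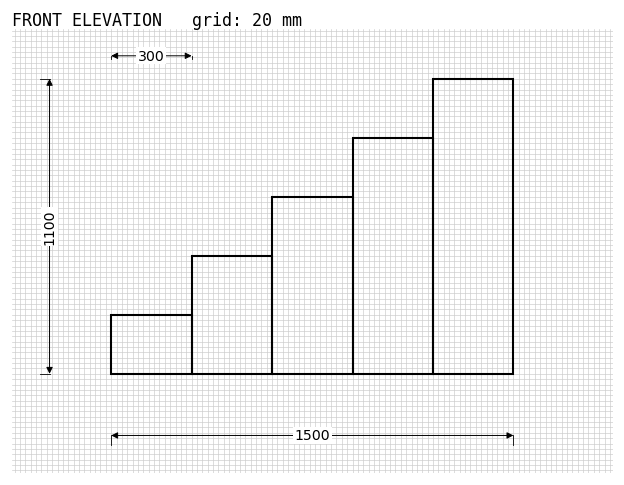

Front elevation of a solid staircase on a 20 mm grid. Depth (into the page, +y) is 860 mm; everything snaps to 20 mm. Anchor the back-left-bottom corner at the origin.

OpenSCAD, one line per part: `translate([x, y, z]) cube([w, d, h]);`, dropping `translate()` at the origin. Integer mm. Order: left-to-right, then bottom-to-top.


cube([300, 860, 220]);
translate([300, 0, 0]) cube([300, 860, 440]);
translate([600, 0, 0]) cube([300, 860, 660]);
translate([900, 0, 0]) cube([300, 860, 880]);
translate([1200, 0, 0]) cube([300, 860, 1100]);


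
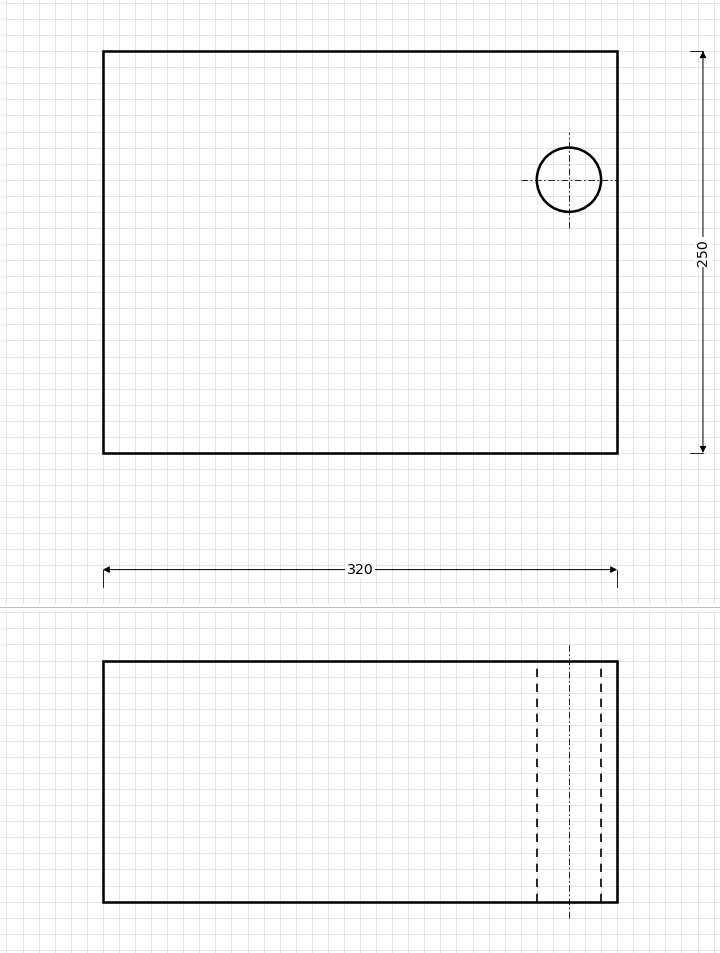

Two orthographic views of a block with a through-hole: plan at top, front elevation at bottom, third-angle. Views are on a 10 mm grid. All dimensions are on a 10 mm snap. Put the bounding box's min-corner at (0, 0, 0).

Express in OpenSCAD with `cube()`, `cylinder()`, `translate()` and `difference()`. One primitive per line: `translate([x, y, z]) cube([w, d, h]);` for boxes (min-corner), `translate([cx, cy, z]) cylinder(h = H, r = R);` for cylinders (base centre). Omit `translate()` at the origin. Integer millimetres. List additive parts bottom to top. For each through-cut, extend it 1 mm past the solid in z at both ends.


difference() {
  cube([320, 250, 150]);
  translate([290, 170, -1]) cylinder(h = 152, r = 20);
}


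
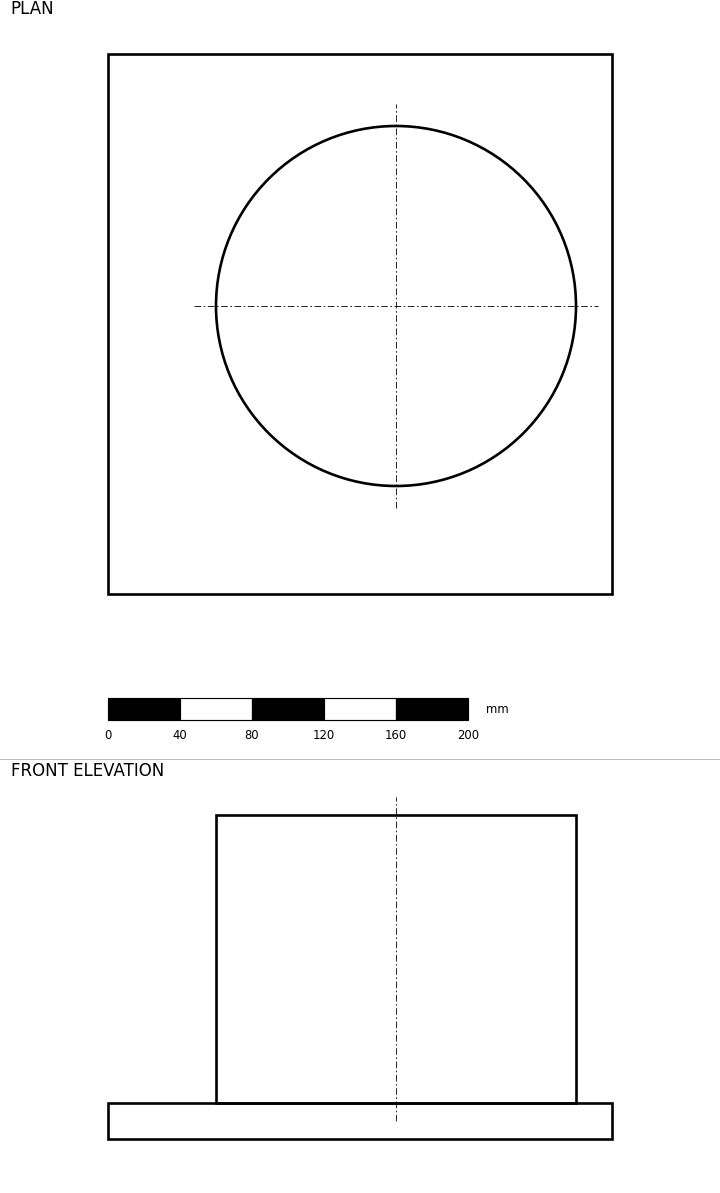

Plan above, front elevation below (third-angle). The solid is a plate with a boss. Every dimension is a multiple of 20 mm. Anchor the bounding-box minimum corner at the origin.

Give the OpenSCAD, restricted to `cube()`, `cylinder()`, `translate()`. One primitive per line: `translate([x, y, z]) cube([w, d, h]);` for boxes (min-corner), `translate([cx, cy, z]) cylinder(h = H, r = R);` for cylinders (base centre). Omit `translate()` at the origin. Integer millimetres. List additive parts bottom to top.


cube([280, 300, 20]);
translate([160, 160, 20]) cylinder(h = 160, r = 100);
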